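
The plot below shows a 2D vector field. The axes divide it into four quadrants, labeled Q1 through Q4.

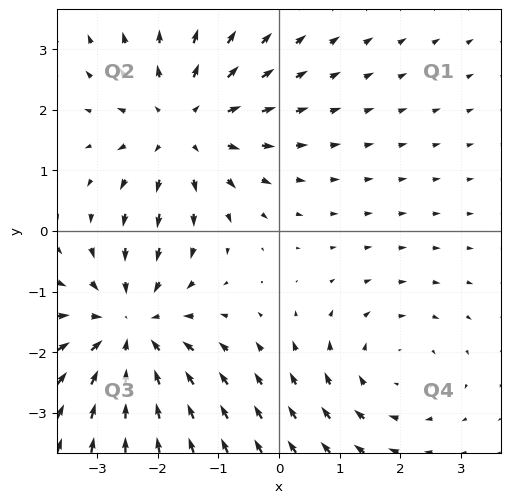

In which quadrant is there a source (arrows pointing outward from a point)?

The source sits at approximately (-1.6, 1.7), which lies in quadrant Q2. The divergence there is about +3, positive as expected for a source.

Q2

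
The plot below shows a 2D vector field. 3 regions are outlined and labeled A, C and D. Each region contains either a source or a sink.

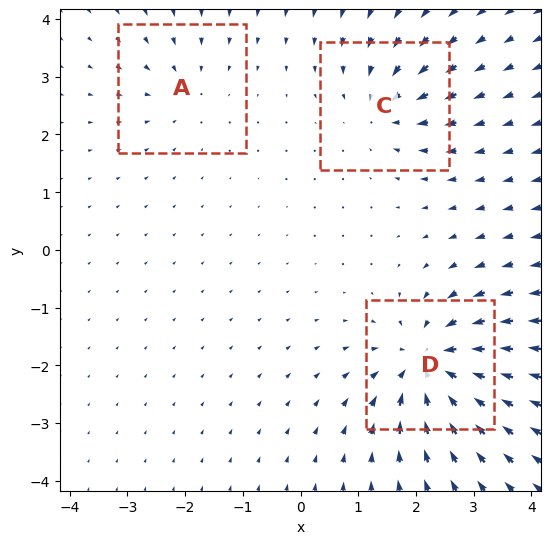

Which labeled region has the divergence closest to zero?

Divergence at each region's feature centre — A: about -2, C: about -4, D: about -6. Region A is closest to zero.

A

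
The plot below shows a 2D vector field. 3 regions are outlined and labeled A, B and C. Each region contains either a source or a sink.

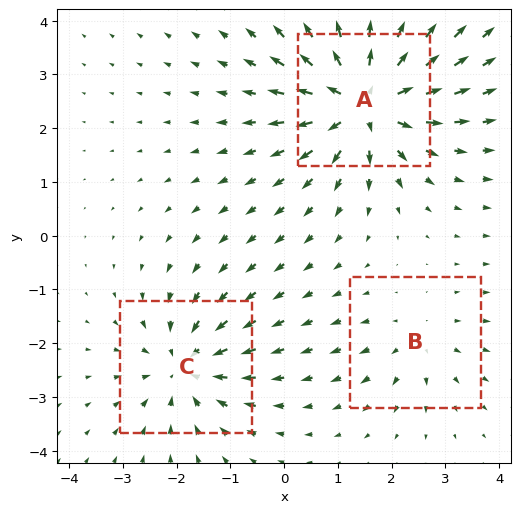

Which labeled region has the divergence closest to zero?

B

Divergence at each region's feature centre — A: about +6, B: about +2, C: about -4. Region B is closest to zero.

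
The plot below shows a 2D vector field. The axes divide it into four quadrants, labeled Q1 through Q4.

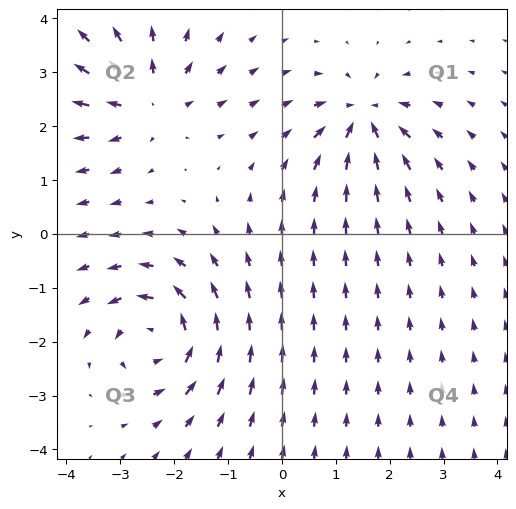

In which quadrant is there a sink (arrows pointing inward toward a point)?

The sink sits at approximately (1.5, 2.1), which lies in quadrant Q1. The divergence there is about -6, negative as expected for a sink.

Q1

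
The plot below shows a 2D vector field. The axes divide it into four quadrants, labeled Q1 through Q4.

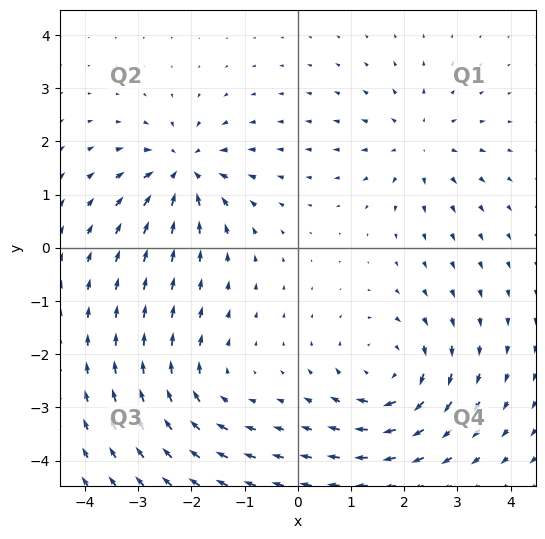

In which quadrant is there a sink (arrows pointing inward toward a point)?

Q2

The sink sits at approximately (-2.2, 1.4), which lies in quadrant Q2. The divergence there is about -6, negative as expected for a sink.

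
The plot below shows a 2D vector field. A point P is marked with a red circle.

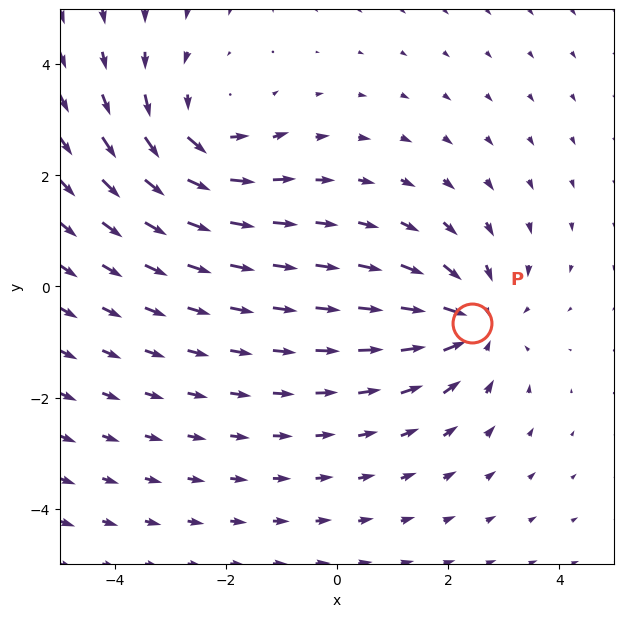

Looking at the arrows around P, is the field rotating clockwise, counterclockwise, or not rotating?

not rotating

Near P at (2.4, -0.7) the arrows show no circulation. The curl there is ≈0.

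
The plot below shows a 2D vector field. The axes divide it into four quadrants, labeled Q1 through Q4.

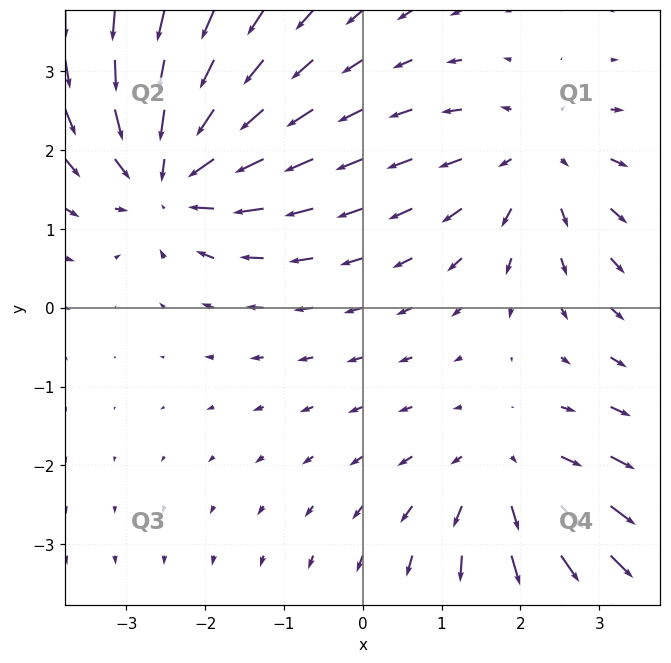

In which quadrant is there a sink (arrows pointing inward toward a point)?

The sink sits at approximately (-2.4, 1.7), which lies in quadrant Q2. The divergence there is about -4, negative as expected for a sink.

Q2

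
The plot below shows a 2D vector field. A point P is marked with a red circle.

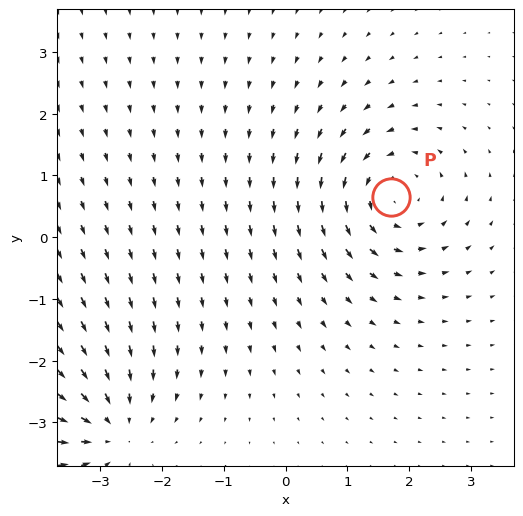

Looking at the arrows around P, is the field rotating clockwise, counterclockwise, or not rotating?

counterclockwise

Near P at (1.7, 0.7) the arrows circulate counterclockwise. The curl (z-component) there is about +5; positive curl means counterclockwise rotation.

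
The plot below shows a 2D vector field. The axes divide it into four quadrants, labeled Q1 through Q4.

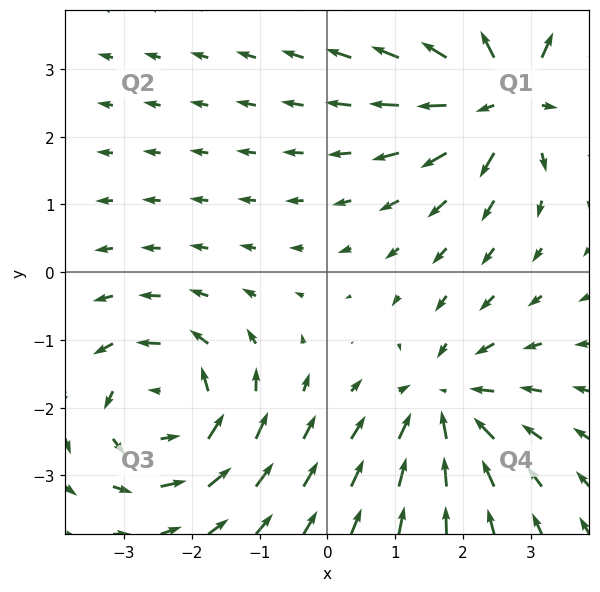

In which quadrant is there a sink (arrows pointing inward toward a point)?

The sink sits at approximately (1.7, -1.9), which lies in quadrant Q4. The divergence there is about -4, negative as expected for a sink.

Q4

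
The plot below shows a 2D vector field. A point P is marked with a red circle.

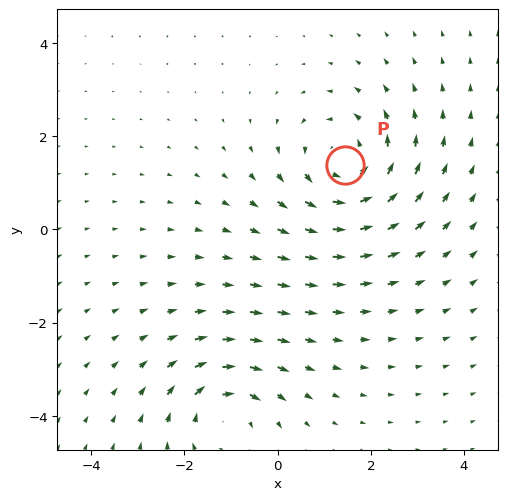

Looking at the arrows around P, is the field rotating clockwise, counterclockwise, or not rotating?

counterclockwise

Near P at (1.5, 1.4) the arrows circulate counterclockwise. The curl (z-component) there is about +4; positive curl means counterclockwise rotation.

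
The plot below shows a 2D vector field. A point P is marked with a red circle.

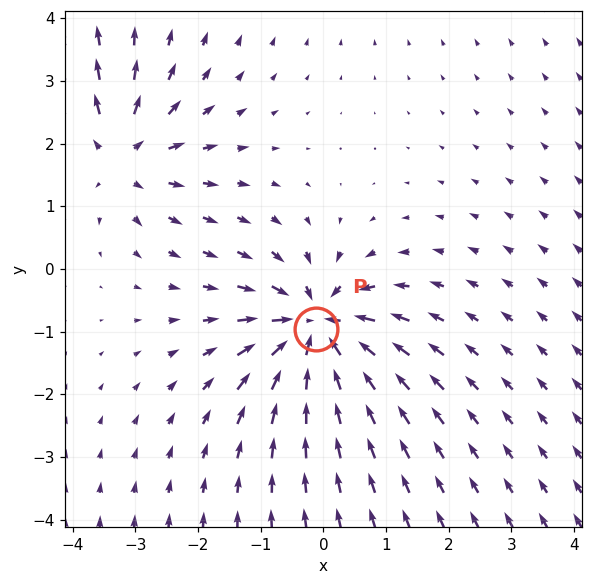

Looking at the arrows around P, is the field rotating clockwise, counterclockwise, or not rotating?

not rotating

Near P at (-0.1, -1.0) the arrows show no circulation. The curl there is ≈0.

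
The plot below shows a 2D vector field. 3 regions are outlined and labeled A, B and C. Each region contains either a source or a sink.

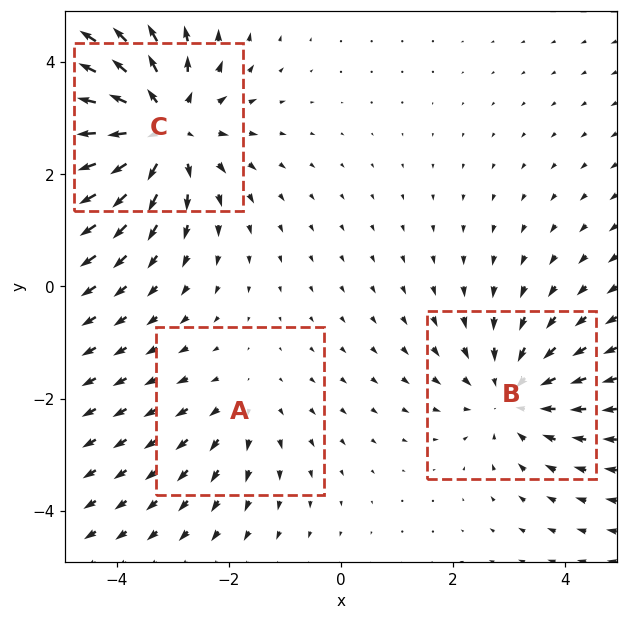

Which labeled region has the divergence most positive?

C

Divergence at each region's feature centre — A: about +2, B: about -3, C: about +4. Region C is most positive.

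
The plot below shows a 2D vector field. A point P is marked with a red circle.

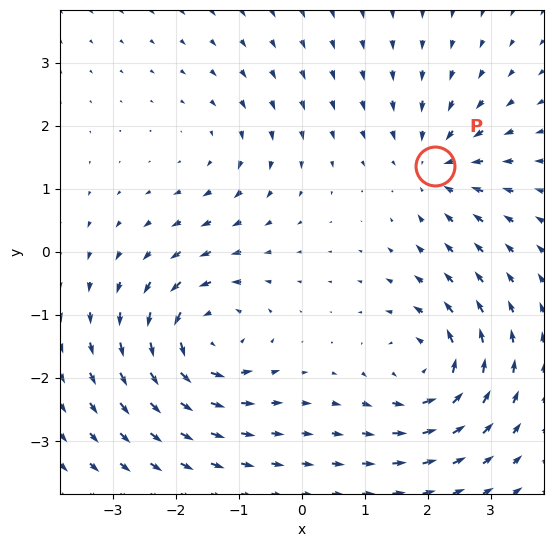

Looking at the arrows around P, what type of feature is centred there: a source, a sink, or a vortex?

At P (2.1, 1.4) the arrows converge inward. Divergence about -5, curl ≈0 — negative divergence with near-zero curl is a sink.

sink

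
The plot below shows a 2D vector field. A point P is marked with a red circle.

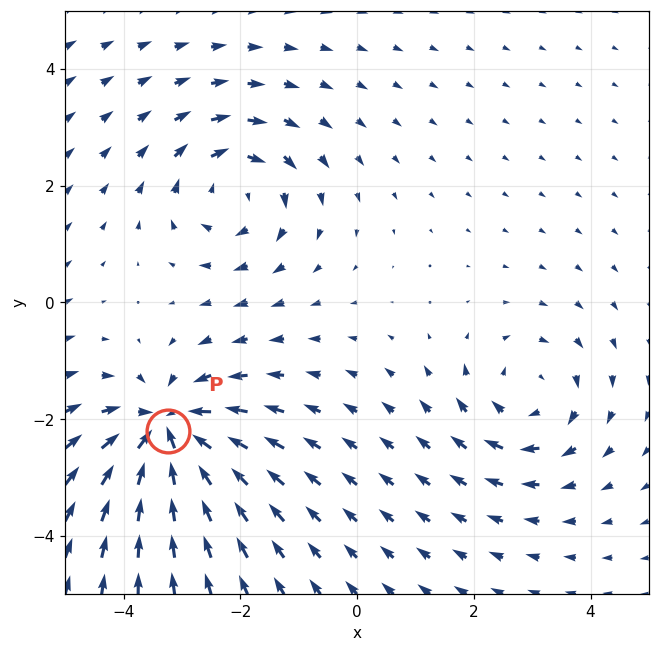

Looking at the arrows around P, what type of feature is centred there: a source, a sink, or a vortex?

sink

At P (-3.2, -2.2) the arrows converge inward. Divergence about -6, curl ≈0 — negative divergence with near-zero curl is a sink.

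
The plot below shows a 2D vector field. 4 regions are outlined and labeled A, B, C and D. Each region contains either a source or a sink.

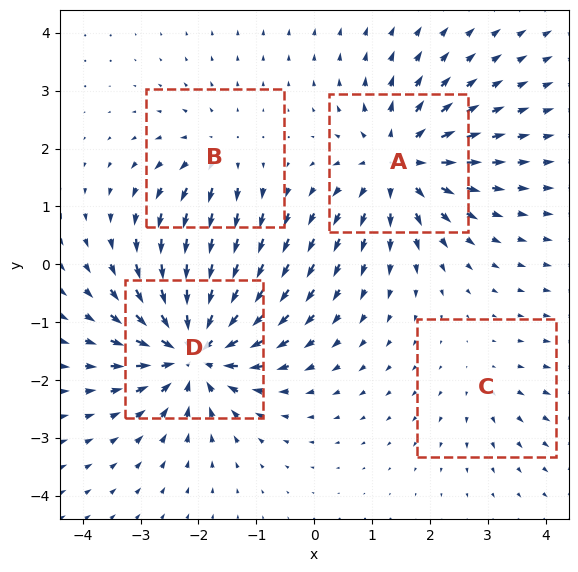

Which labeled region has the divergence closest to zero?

C

Divergence at each region's feature centre — A: about +6, B: about +4, C: about +2, D: about -8. Region C is closest to zero.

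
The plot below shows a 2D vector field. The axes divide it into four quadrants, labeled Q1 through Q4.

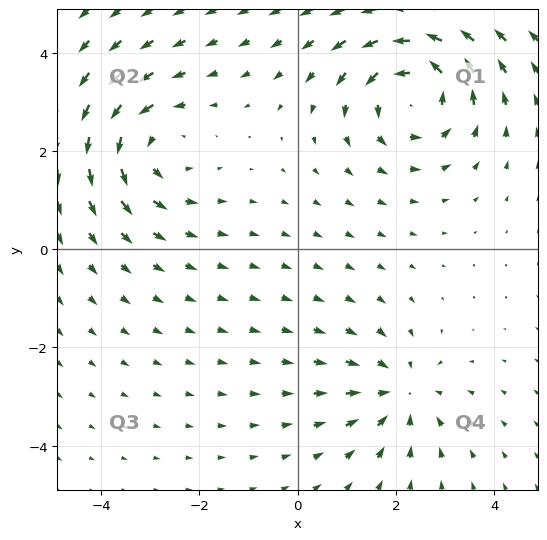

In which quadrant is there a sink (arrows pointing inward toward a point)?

The sink sits at approximately (2.1, -2.9), which lies in quadrant Q4. The divergence there is about -3, negative as expected for a sink.

Q4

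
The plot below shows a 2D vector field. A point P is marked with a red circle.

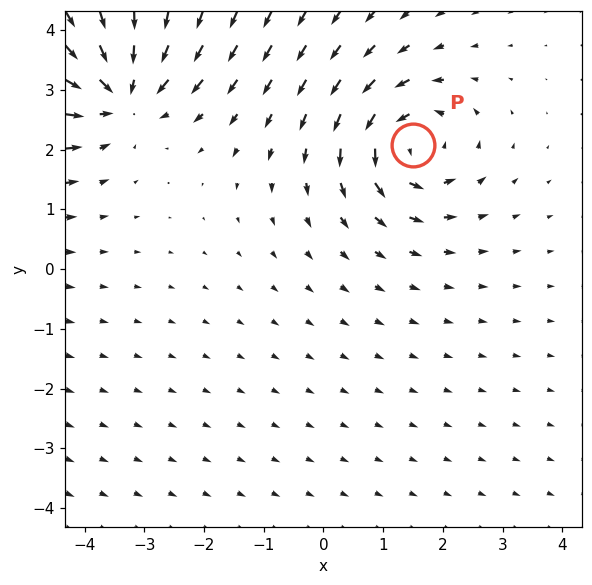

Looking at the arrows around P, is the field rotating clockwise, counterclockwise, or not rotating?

Near P at (1.5, 2.1) the arrows circulate counterclockwise. The curl (z-component) there is about +3; positive curl means counterclockwise rotation.

counterclockwise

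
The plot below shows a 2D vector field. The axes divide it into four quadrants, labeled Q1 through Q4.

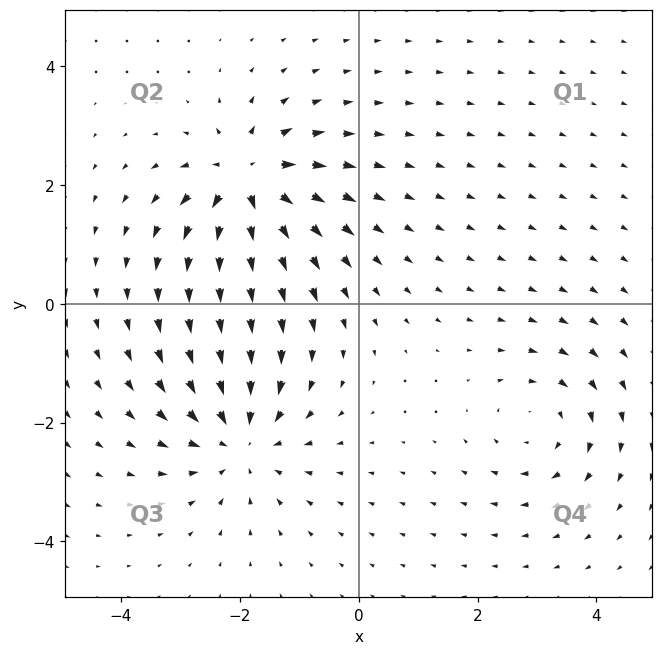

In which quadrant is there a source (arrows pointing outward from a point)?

Q2

The source sits at approximately (-1.9, 2.1), which lies in quadrant Q2. The divergence there is about +6, positive as expected for a source.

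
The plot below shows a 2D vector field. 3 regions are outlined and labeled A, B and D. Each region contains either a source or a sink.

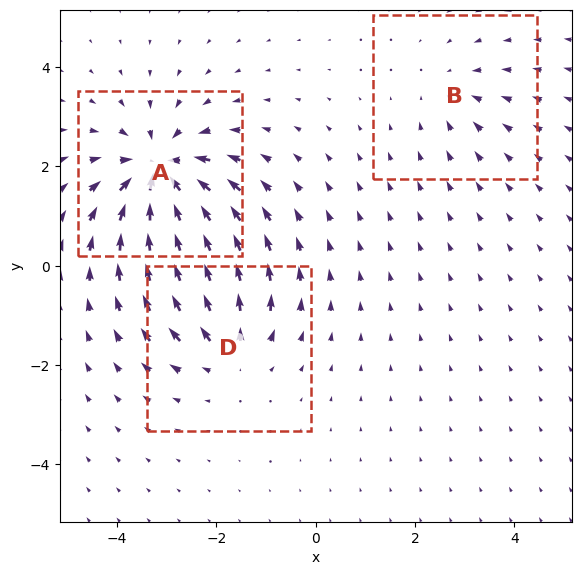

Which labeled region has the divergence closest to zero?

Divergence at each region's feature centre — A: about -6, B: about -2, D: about +3. Region B is closest to zero.

B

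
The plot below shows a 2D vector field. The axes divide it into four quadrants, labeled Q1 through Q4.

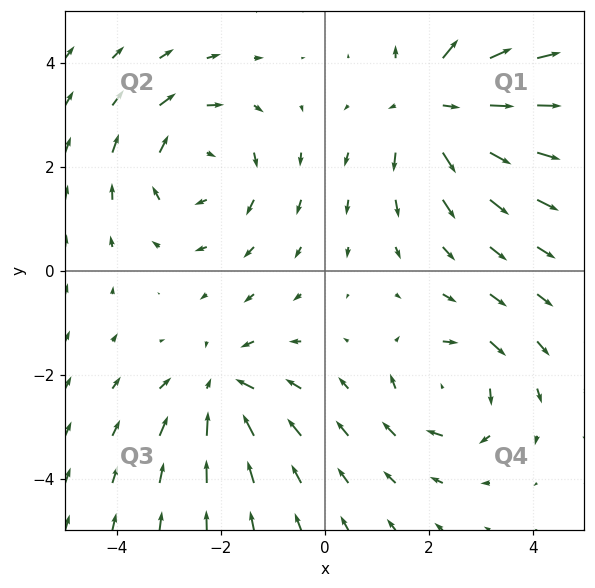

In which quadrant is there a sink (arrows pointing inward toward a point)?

The sink sits at approximately (-2.0, -2.2), which lies in quadrant Q3. The divergence there is about -3, negative as expected for a sink.

Q3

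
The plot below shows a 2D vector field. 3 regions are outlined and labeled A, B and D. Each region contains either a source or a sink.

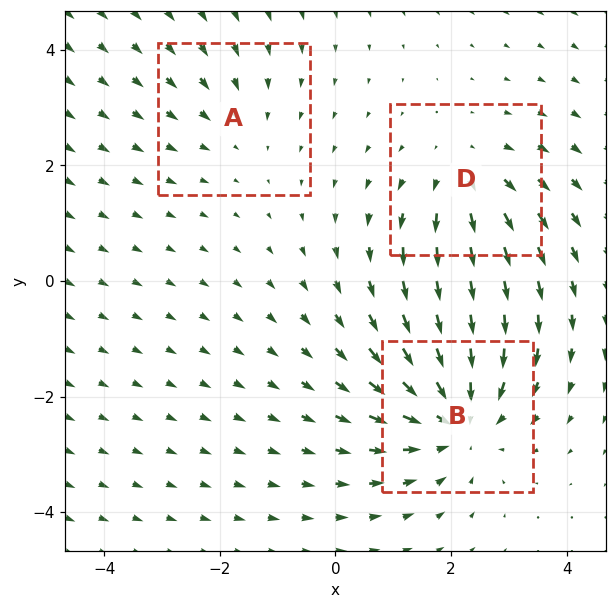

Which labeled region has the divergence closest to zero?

Divergence at each region's feature centre — A: about -2, B: about -4, D: about +3. Region A is closest to zero.

A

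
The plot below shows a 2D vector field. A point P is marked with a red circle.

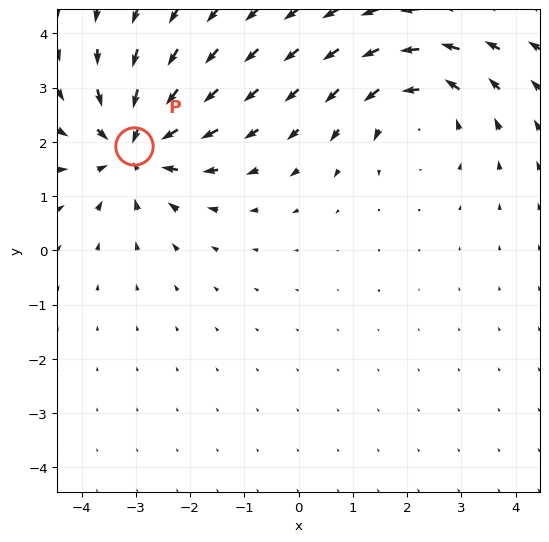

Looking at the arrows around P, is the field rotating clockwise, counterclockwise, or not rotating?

not rotating

Near P at (-3.0, 1.9) the arrows show no circulation. The curl there is ≈0.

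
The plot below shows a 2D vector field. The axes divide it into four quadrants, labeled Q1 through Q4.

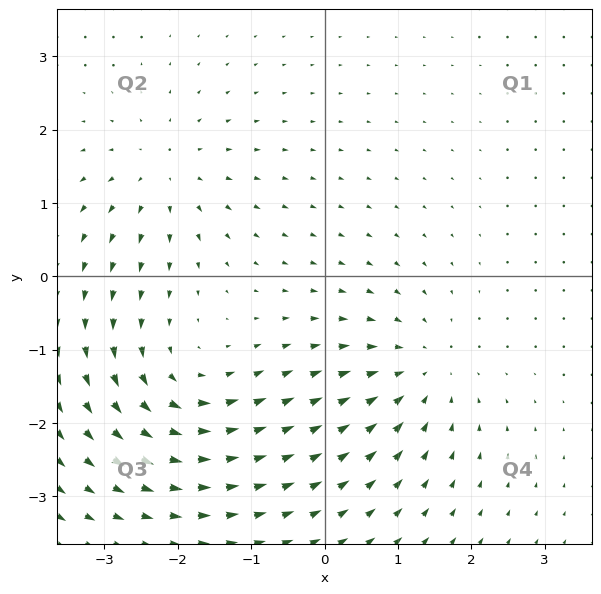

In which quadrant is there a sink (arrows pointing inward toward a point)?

The sink sits at approximately (1.3, -1.3), which lies in quadrant Q4. The divergence there is about -4, negative as expected for a sink.

Q4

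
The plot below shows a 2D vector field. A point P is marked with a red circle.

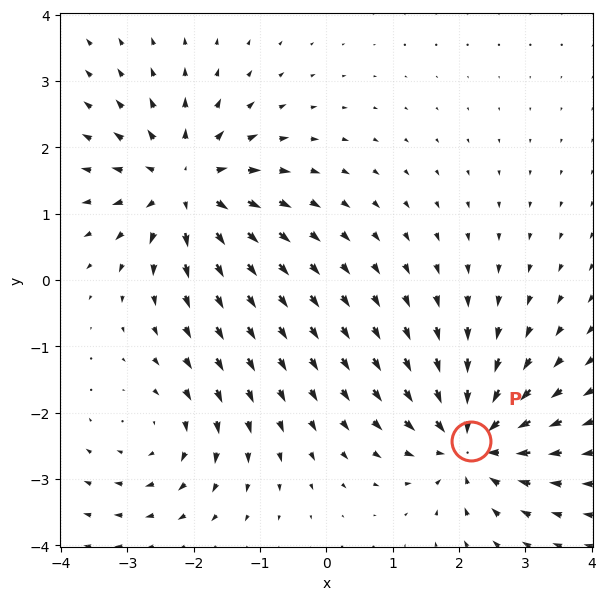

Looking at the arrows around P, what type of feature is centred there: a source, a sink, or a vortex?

sink

At P (2.2, -2.4) the arrows converge inward. Divergence about -6, curl ≈0 — negative divergence with near-zero curl is a sink.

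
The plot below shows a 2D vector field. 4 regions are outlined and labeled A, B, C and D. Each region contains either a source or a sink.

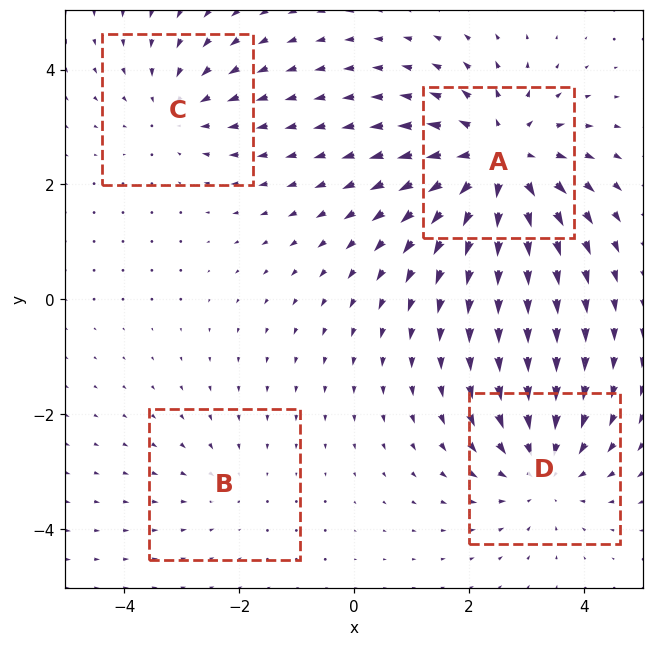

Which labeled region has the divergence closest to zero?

B

Divergence at each region's feature centre — A: about +6, B: about -2, C: about -3, D: about -4. Region B is closest to zero.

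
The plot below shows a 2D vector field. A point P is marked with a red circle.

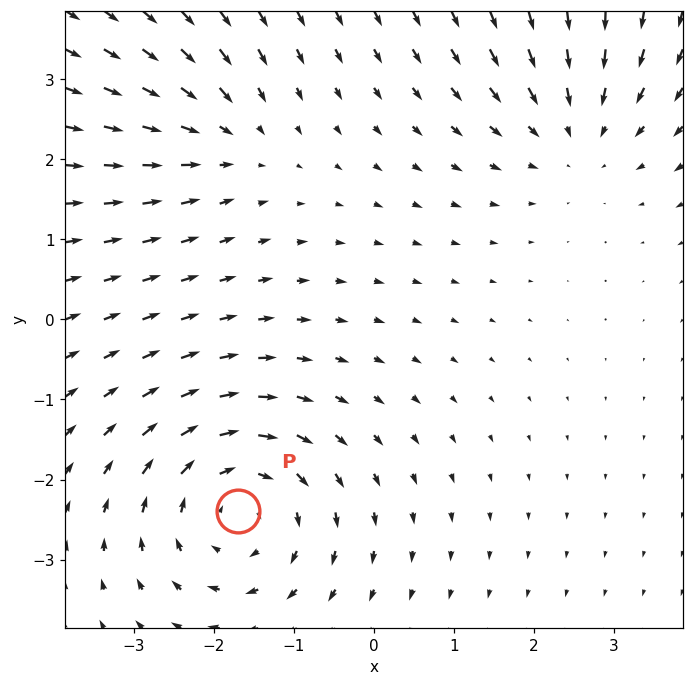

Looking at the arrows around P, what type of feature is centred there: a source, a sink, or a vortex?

vortex

At P (-1.7, -2.4) the arrows circulate clockwise. Divergence ≈0, curl about -4 — near-zero divergence with nonzero curl is a vortex.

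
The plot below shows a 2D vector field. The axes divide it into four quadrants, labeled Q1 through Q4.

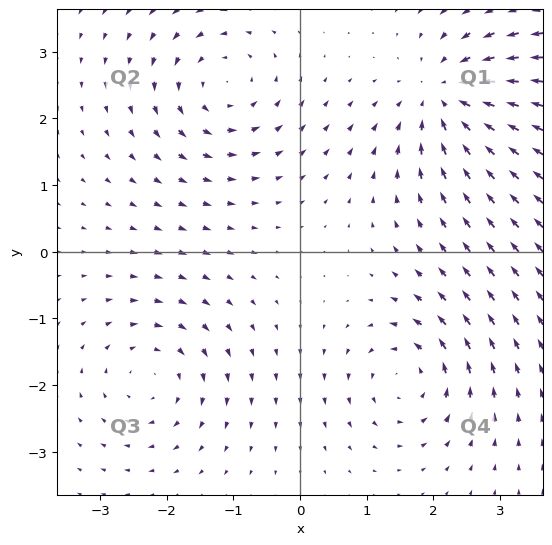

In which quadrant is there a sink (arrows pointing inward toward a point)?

Q1

The sink sits at approximately (2.2, 2.3), which lies in quadrant Q1. The divergence there is about -6, negative as expected for a sink.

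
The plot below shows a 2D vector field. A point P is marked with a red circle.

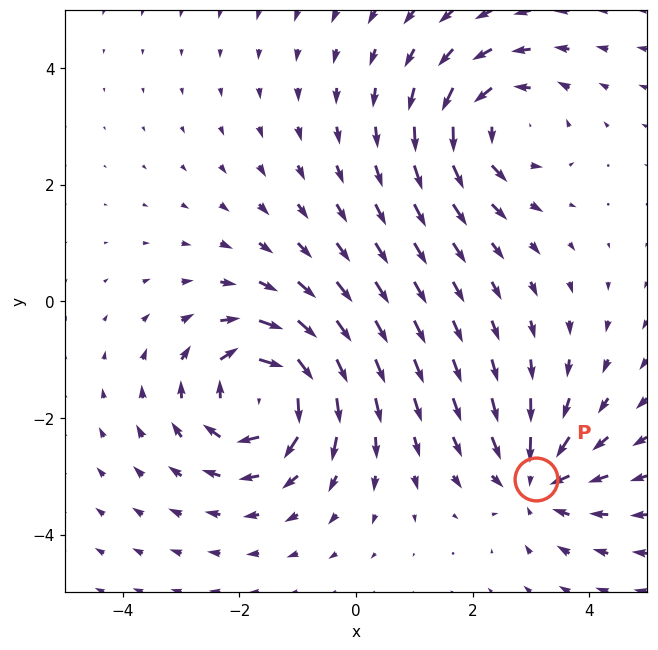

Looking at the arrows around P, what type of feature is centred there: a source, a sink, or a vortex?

sink

At P (3.1, -3.1) the arrows converge inward. Divergence about -4, curl ≈0 — negative divergence with near-zero curl is a sink.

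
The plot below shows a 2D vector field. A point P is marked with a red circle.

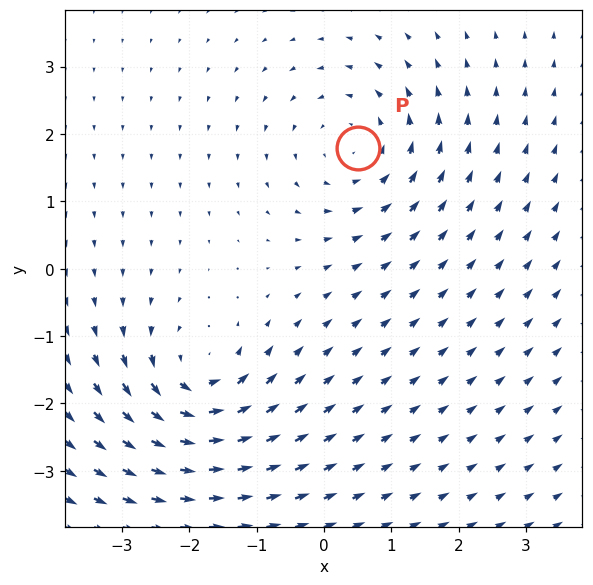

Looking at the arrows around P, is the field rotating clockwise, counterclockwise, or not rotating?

counterclockwise

Near P at (0.5, 1.8) the arrows circulate counterclockwise. The curl (z-component) there is about +3; positive curl means counterclockwise rotation.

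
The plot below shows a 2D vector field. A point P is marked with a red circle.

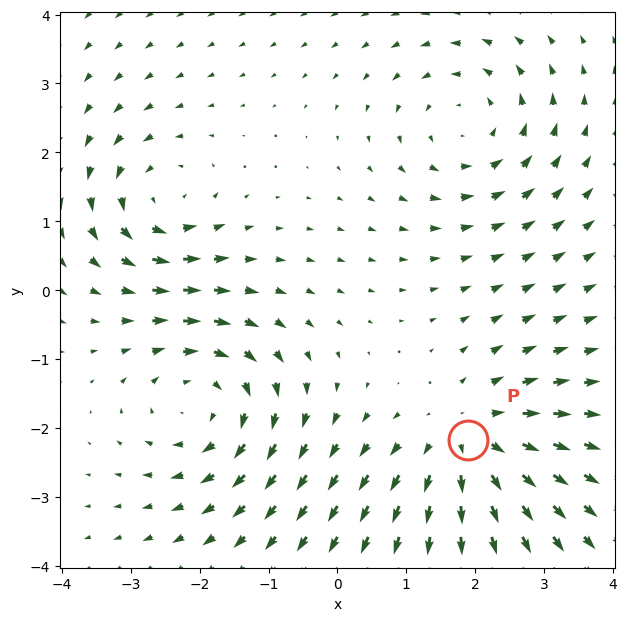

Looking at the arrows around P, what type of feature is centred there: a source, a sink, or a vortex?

source

At P (1.9, -2.2) the arrows spread outward. Divergence about +4, curl ≈0 — positive divergence with near-zero curl is a source.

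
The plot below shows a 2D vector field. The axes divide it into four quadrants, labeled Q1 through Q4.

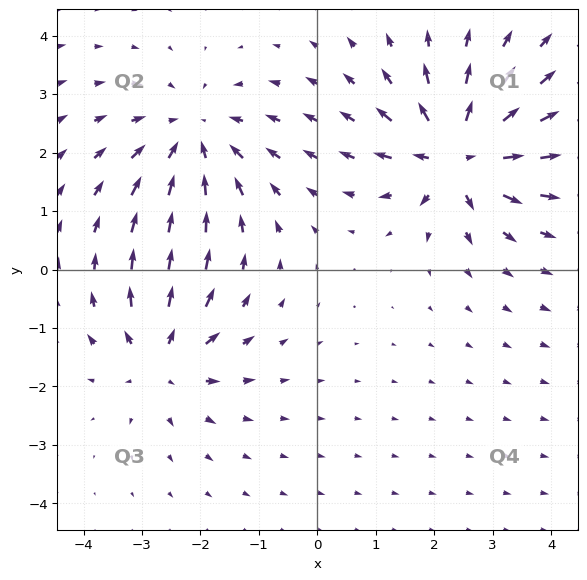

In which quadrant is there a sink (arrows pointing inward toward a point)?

The sink sits at approximately (-2.1, 2.3), which lies in quadrant Q2. The divergence there is about -4, negative as expected for a sink.

Q2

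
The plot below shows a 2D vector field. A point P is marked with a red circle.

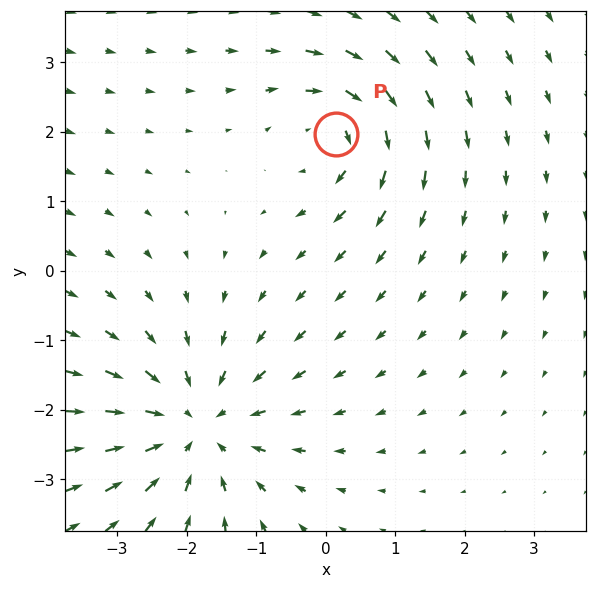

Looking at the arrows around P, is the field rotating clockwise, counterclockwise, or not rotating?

Near P at (0.1, 2.0) the arrows circulate clockwise. The curl (z-component) there is about -4; negative curl means clockwise rotation.

clockwise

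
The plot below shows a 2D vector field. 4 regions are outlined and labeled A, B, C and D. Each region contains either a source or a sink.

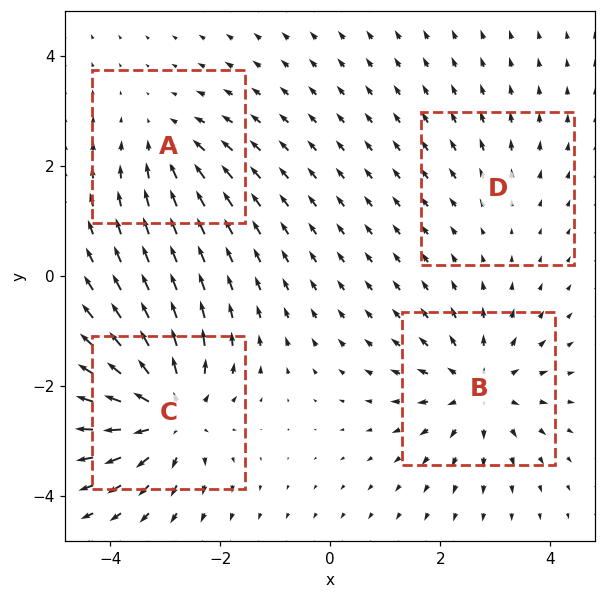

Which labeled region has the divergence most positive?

Divergence at each region's feature centre — A: about -4, B: about +6, C: about +7, D: about +2. Region C is most positive.

C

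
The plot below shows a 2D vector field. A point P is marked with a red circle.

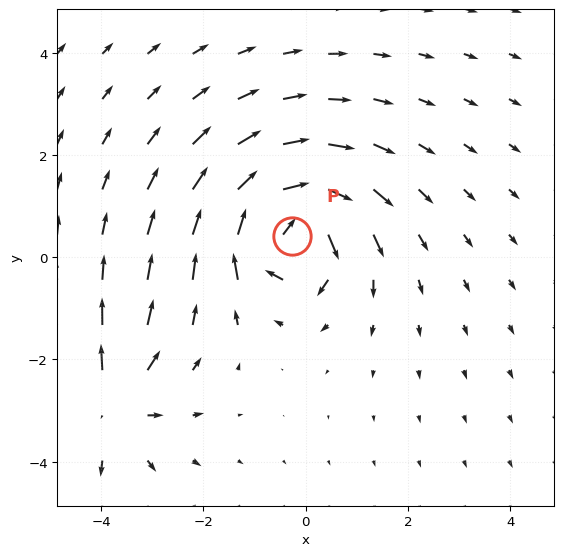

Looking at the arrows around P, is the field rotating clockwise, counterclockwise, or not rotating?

clockwise

Near P at (-0.3, 0.4) the arrows circulate clockwise. The curl (z-component) there is about -7; negative curl means clockwise rotation.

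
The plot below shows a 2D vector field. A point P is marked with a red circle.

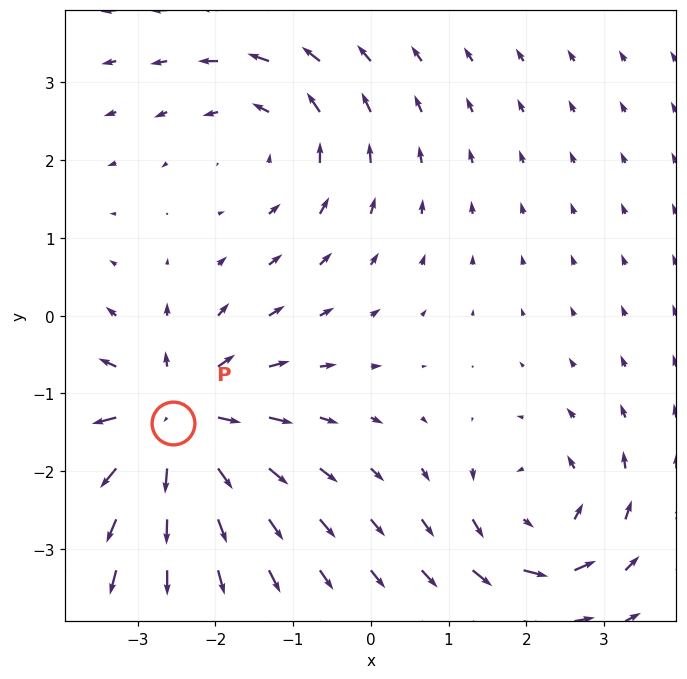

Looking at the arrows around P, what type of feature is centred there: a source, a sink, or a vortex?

source

At P (-2.5, -1.4) the arrows spread outward. Divergence about +5, curl ≈0 — positive divergence with near-zero curl is a source.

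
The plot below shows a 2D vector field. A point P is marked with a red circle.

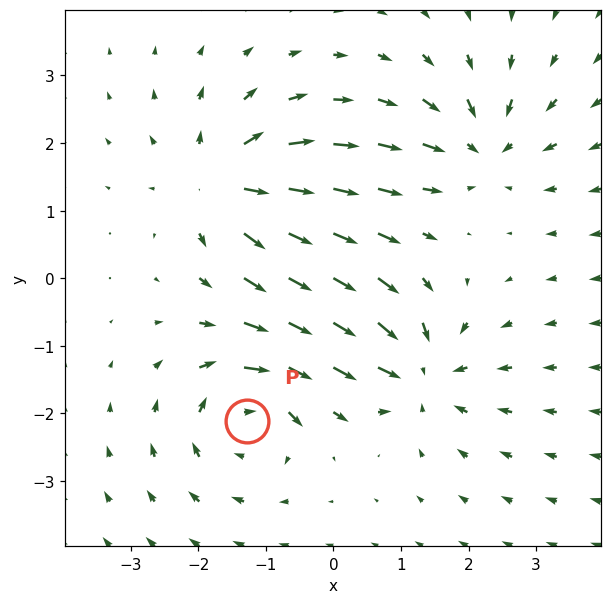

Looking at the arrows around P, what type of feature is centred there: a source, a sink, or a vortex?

vortex

At P (-1.3, -2.1) the arrows circulate clockwise. Divergence ≈0, curl about -6 — near-zero divergence with nonzero curl is a vortex.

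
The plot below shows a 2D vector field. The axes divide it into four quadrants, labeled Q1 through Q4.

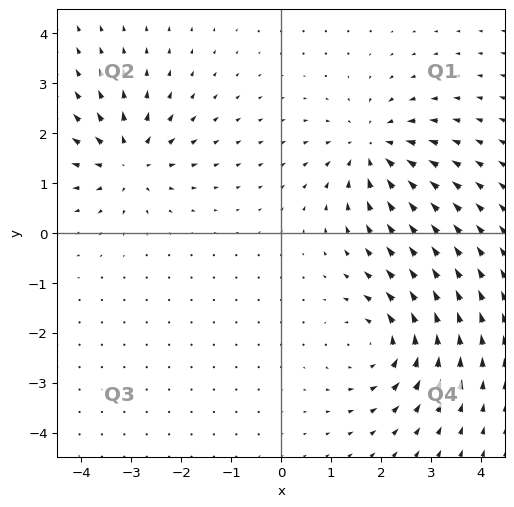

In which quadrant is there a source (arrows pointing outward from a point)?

Q2

The source sits at approximately (-3.0, 1.4), which lies in quadrant Q2. The divergence there is about +5, positive as expected for a source.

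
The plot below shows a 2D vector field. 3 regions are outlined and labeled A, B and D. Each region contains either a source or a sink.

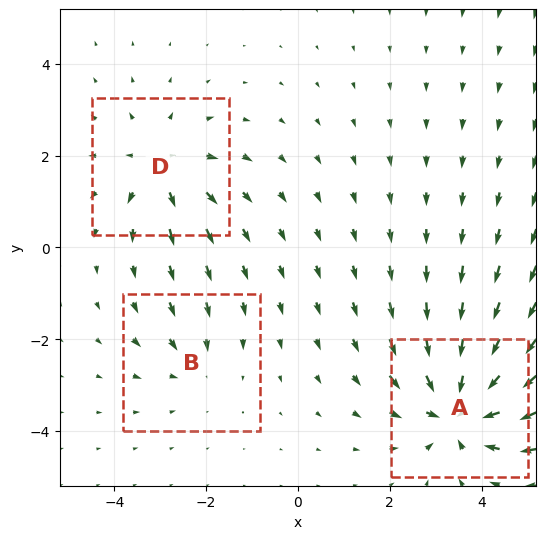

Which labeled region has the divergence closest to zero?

Divergence at each region's feature centre — A: about -5, B: about -2, D: about +3. Region B is closest to zero.

B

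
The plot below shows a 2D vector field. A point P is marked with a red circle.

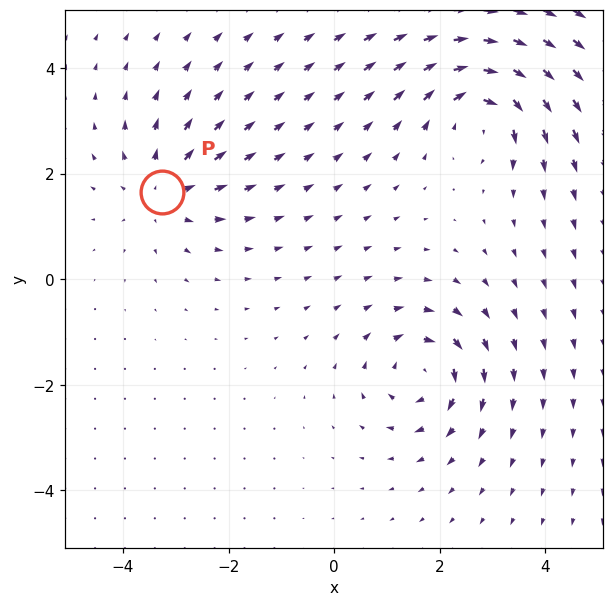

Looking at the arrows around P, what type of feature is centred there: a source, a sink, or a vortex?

source

At P (-3.3, 1.7) the arrows spread outward. Divergence about +3, curl ≈0 — positive divergence with near-zero curl is a source.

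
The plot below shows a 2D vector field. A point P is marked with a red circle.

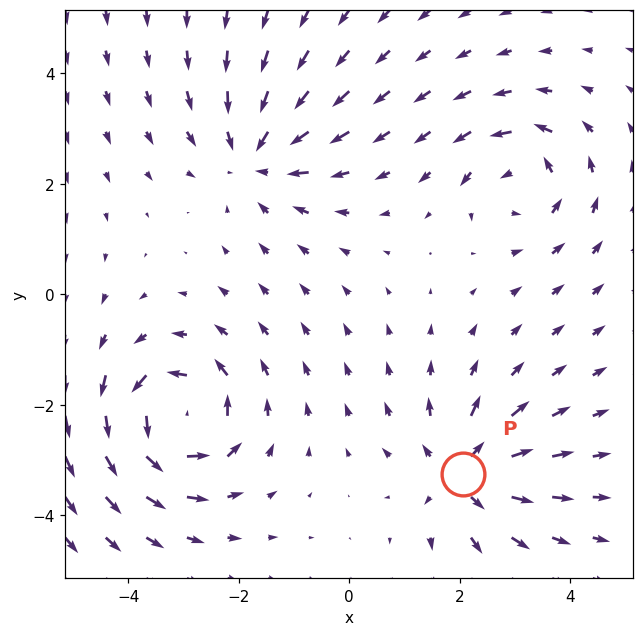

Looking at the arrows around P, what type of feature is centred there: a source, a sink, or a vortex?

source

At P (2.1, -3.3) the arrows spread outward. Divergence about +5, curl ≈0 — positive divergence with near-zero curl is a source.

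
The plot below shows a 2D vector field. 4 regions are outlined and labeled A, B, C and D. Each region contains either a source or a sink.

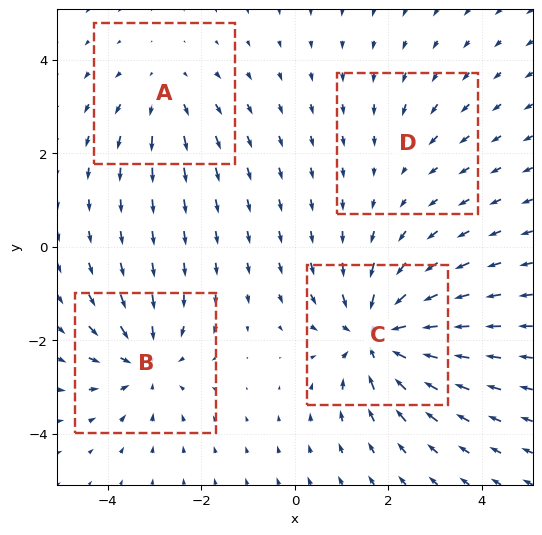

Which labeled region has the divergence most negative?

Divergence at each region's feature centre — A: about +3, B: about -5, C: about -7, D: about -2. Region C is most negative.

C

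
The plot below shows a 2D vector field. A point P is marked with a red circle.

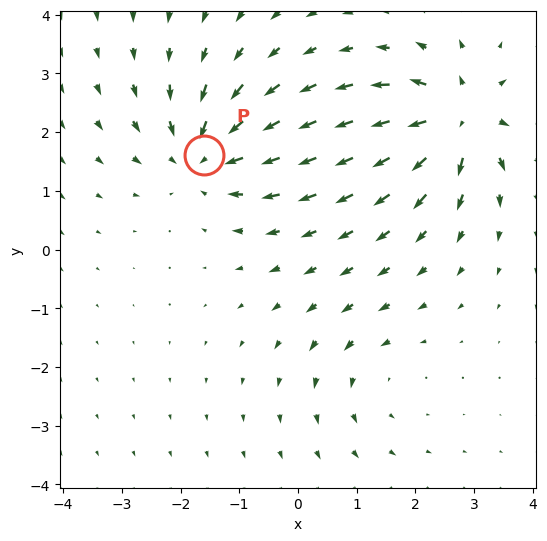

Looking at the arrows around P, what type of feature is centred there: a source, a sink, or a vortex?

At P (-1.6, 1.6) the arrows converge inward. Divergence about -5, curl ≈0 — negative divergence with near-zero curl is a sink.

sink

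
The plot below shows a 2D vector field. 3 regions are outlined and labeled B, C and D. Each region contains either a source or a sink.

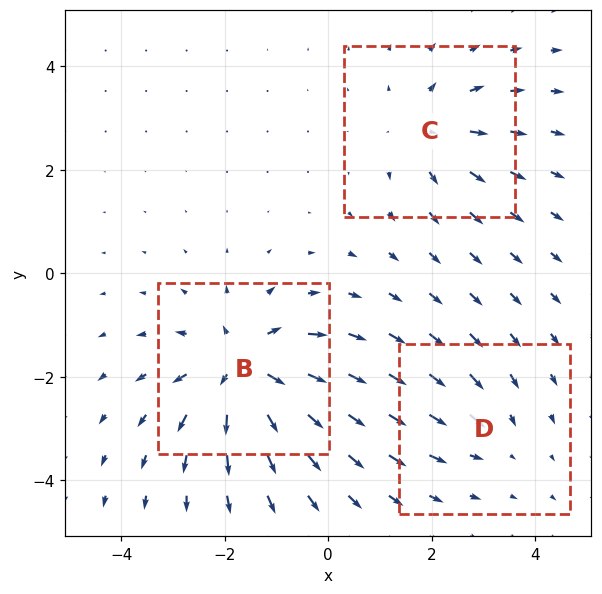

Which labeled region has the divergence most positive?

B

Divergence at each region's feature centre — B: about +6, C: about +3, D: about -2. Region B is most positive.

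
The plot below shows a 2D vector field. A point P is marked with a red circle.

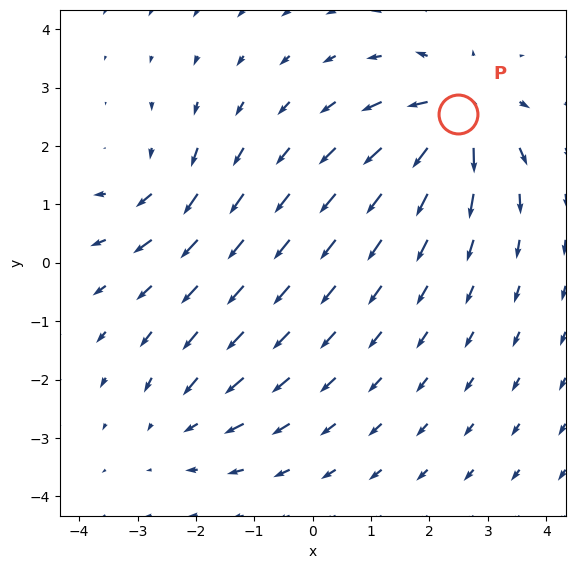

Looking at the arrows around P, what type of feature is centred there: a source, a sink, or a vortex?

At P (2.5, 2.5) the arrows spread outward. Divergence about +7, curl ≈0 — positive divergence with near-zero curl is a source.

source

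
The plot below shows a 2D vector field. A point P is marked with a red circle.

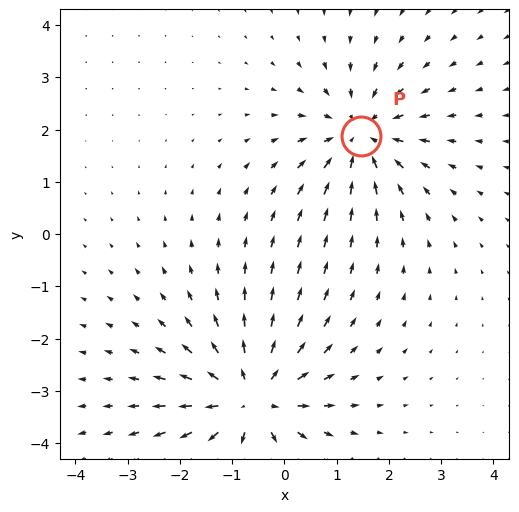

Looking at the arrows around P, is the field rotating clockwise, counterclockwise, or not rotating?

Near P at (1.5, 1.9) the arrows show no circulation. The curl there is ≈0.

not rotating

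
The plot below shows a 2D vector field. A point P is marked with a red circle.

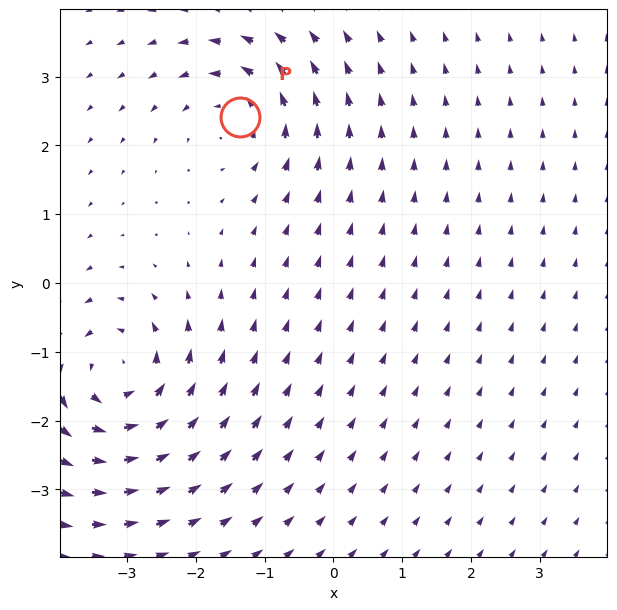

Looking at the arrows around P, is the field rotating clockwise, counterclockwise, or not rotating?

counterclockwise

Near P at (-1.4, 2.4) the arrows circulate counterclockwise. The curl (z-component) there is about +4; positive curl means counterclockwise rotation.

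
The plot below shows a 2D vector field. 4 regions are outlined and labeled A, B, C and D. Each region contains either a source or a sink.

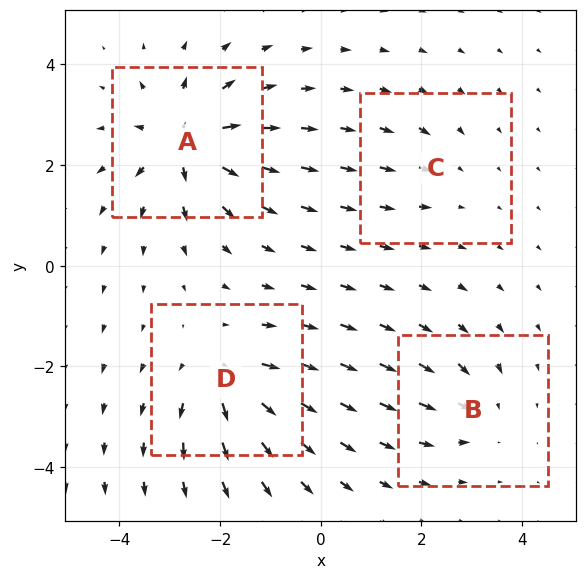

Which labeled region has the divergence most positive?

Divergence at each region's feature centre — A: about +8, B: about -4, C: about -3, D: about +6. Region A is most positive.

A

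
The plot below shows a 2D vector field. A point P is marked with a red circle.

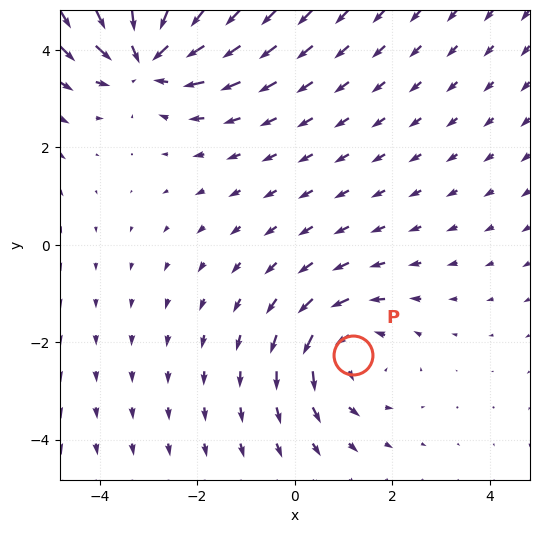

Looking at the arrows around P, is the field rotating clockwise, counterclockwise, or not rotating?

counterclockwise

Near P at (1.2, -2.3) the arrows circulate counterclockwise. The curl (z-component) there is about +3; positive curl means counterclockwise rotation.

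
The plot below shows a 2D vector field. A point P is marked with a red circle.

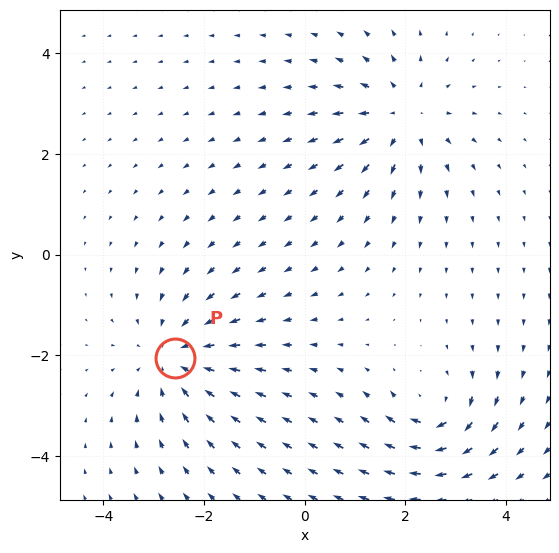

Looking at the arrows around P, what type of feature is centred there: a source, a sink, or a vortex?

sink

At P (-2.6, -2.1) the arrows converge inward. Divergence about -3, curl ≈0 — negative divergence with near-zero curl is a sink.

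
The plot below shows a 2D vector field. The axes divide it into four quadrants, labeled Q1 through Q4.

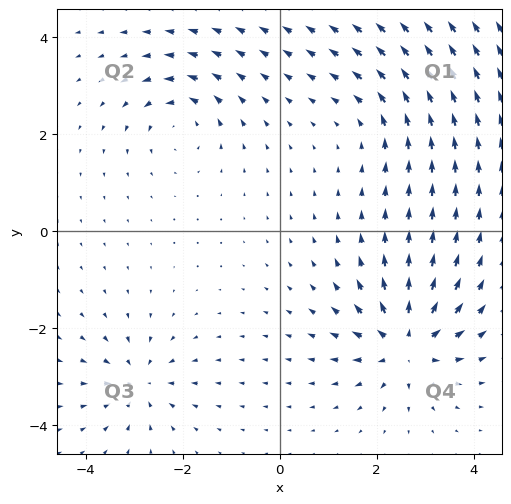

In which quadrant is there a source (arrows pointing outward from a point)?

The source sits at approximately (2.6, -2.3), which lies in quadrant Q4. The divergence there is about +6, positive as expected for a source.

Q4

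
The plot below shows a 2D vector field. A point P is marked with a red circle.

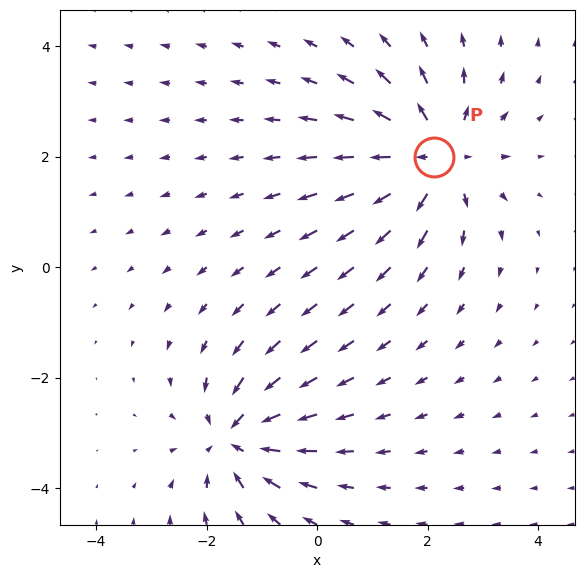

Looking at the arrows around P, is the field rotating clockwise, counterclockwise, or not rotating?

Near P at (2.1, 2.0) the arrows show no circulation. The curl there is ≈0.

not rotating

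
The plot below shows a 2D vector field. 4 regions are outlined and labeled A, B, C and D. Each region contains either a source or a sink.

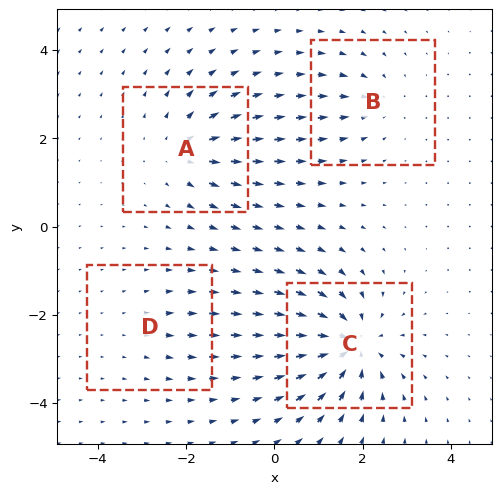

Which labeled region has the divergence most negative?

C

Divergence at each region's feature centre — A: about +5, B: about -4, C: about -8, D: about +2. Region C is most negative.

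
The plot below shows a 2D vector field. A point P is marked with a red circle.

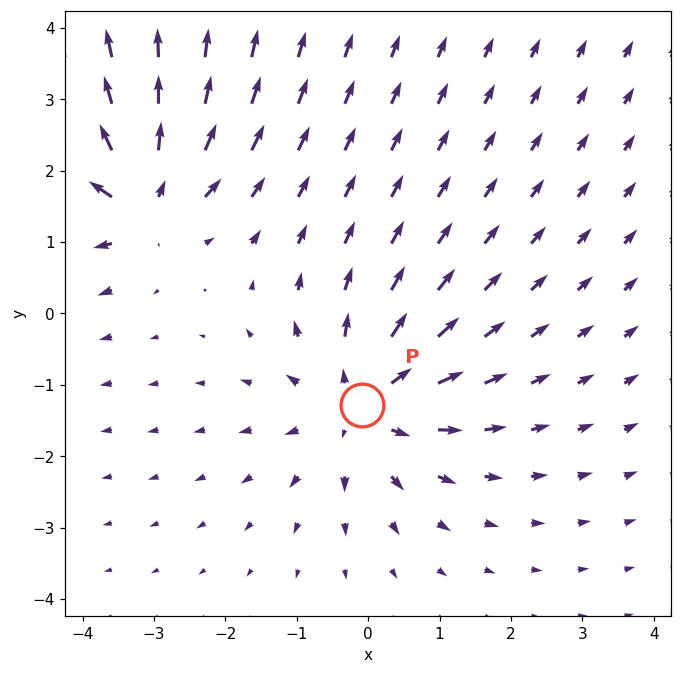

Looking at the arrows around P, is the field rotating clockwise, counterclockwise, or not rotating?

Near P at (-0.1, -1.3) the arrows show no circulation. The curl there is ≈0.

not rotating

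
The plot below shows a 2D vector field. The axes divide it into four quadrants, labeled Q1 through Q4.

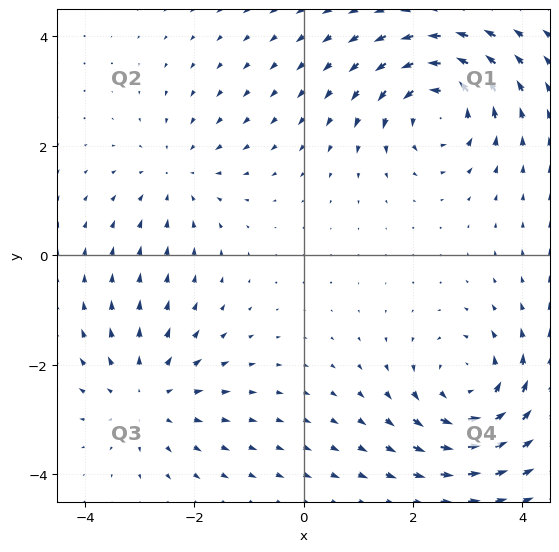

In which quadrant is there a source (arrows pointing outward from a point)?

The source sits at approximately (-2.8, -2.6), which lies in quadrant Q3. The divergence there is about +3, positive as expected for a source.

Q3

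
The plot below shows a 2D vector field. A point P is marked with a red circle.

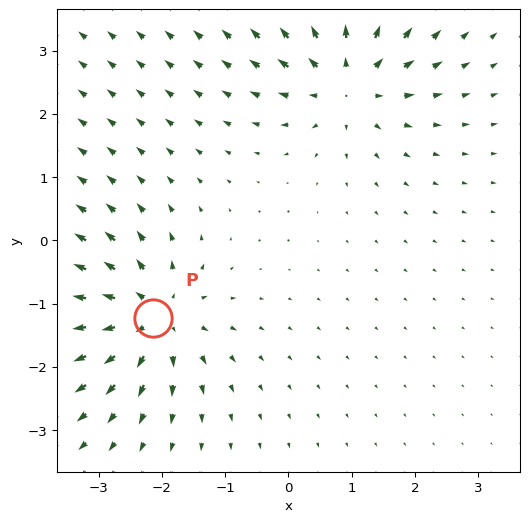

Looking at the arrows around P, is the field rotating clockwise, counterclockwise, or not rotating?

Near P at (-2.1, -1.2) the arrows show no circulation. The curl there is ≈0.

not rotating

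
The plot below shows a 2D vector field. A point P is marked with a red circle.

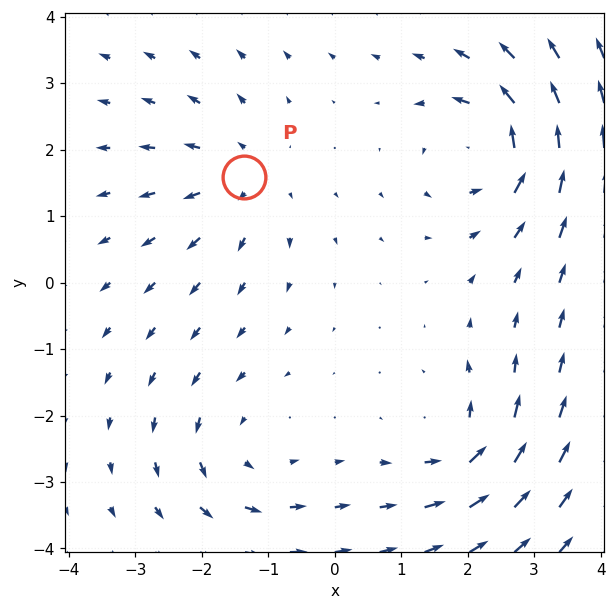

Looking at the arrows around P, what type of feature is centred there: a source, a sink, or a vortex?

source

At P (-1.4, 1.6) the arrows spread outward. Divergence about +3, curl ≈0 — positive divergence with near-zero curl is a source.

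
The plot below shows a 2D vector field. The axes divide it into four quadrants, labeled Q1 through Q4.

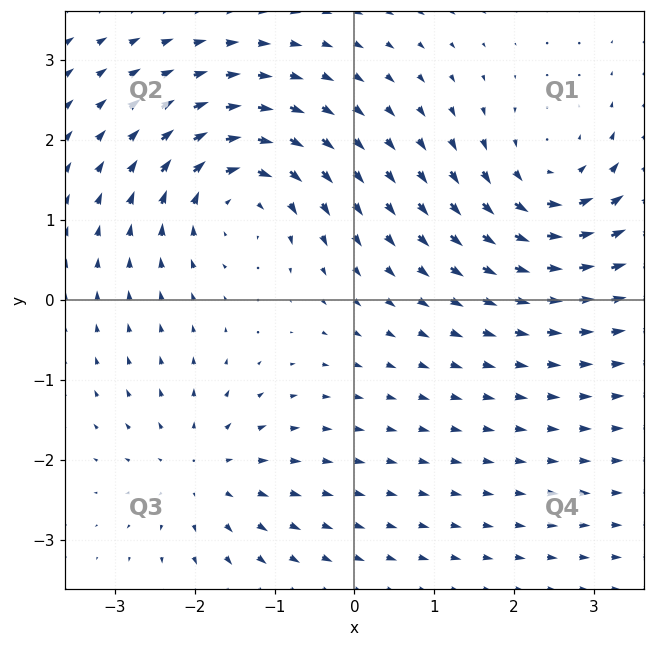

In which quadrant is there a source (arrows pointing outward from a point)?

Q3

The source sits at approximately (-1.9, -2.2), which lies in quadrant Q3. The divergence there is about +3, positive as expected for a source.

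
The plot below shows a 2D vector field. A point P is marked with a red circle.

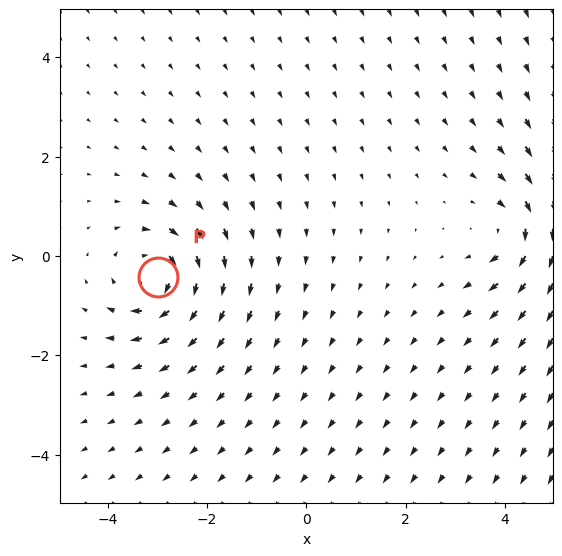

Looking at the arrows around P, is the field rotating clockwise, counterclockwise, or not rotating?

clockwise

Near P at (-3.0, -0.4) the arrows circulate clockwise. The curl (z-component) there is about -5; negative curl means clockwise rotation.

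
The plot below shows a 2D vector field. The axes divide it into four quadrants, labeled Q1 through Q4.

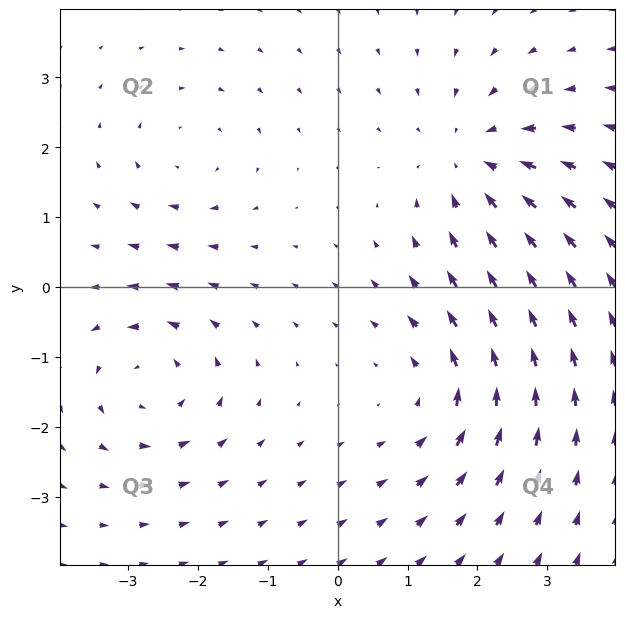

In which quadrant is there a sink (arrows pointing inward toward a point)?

Q1

The sink sits at approximately (1.9, 1.8), which lies in quadrant Q1. The divergence there is about -4, negative as expected for a sink.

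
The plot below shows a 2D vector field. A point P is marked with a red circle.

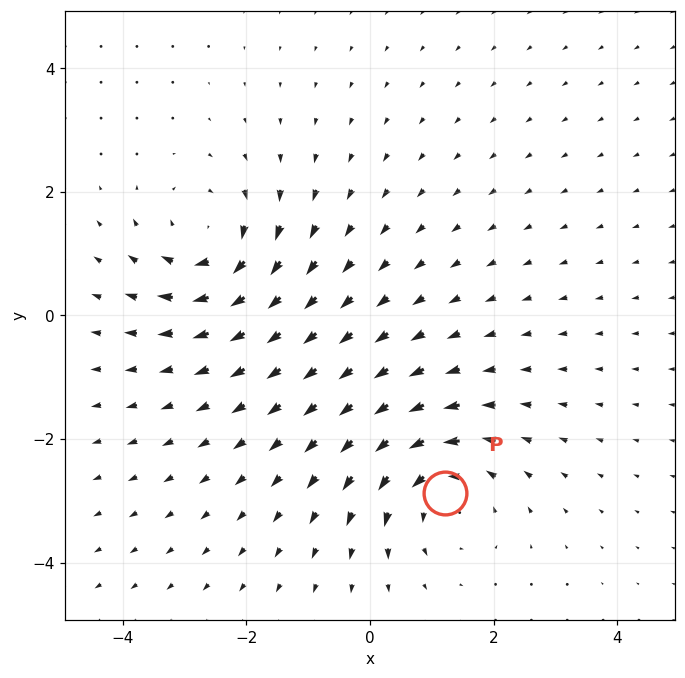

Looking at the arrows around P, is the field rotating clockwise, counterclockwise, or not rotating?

Near P at (1.2, -2.9) the arrows circulate counterclockwise. The curl (z-component) there is about +4; positive curl means counterclockwise rotation.

counterclockwise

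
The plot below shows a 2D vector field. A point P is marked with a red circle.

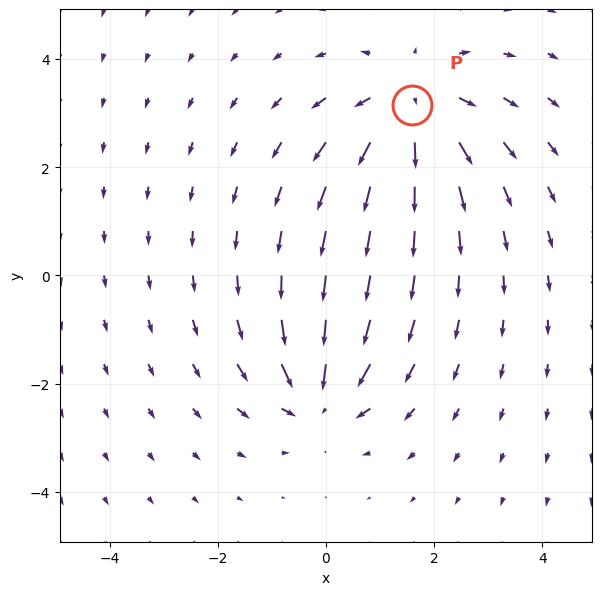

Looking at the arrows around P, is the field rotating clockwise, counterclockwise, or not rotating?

Near P at (1.6, 3.1) the arrows show no circulation. The curl there is ≈0.

not rotating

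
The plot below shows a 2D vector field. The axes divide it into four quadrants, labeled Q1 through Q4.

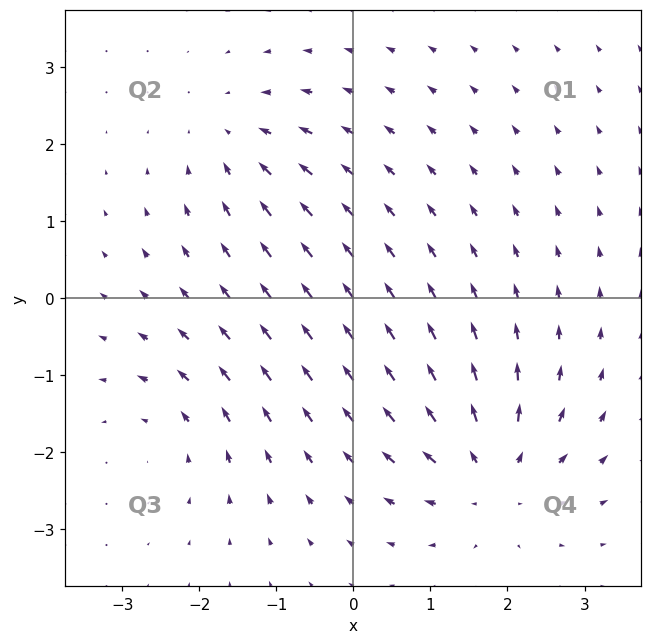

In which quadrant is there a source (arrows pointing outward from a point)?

The source sits at approximately (1.8, -2.3), which lies in quadrant Q4. The divergence there is about +5, positive as expected for a source.

Q4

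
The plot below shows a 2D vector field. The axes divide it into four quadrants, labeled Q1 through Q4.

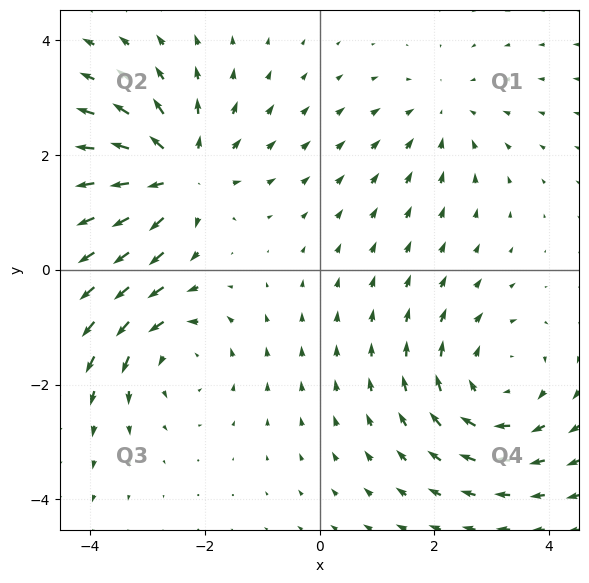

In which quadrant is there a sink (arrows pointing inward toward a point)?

Q1

The sink sits at approximately (2.1, 2.7), which lies in quadrant Q1. The divergence there is about -2, negative as expected for a sink.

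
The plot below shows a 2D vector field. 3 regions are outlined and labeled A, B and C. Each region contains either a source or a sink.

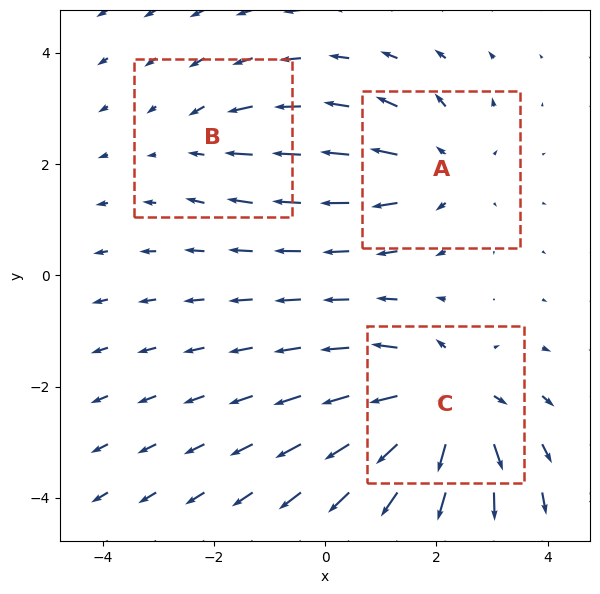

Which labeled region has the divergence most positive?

Divergence at each region's feature centre — A: about +3, B: about -2, C: about +5. Region C is most positive.

C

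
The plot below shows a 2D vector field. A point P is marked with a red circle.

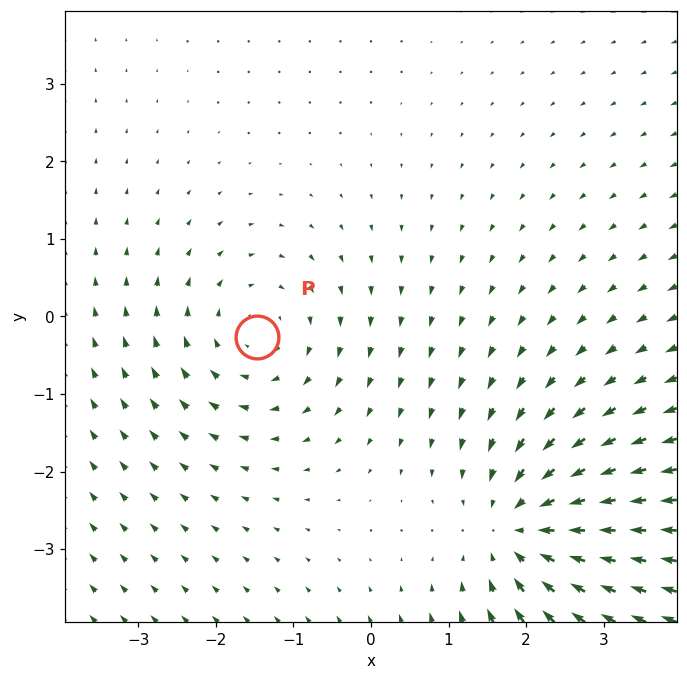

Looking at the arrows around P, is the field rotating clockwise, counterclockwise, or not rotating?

clockwise

Near P at (-1.5, -0.3) the arrows circulate clockwise. The curl (z-component) there is about -3; negative curl means clockwise rotation.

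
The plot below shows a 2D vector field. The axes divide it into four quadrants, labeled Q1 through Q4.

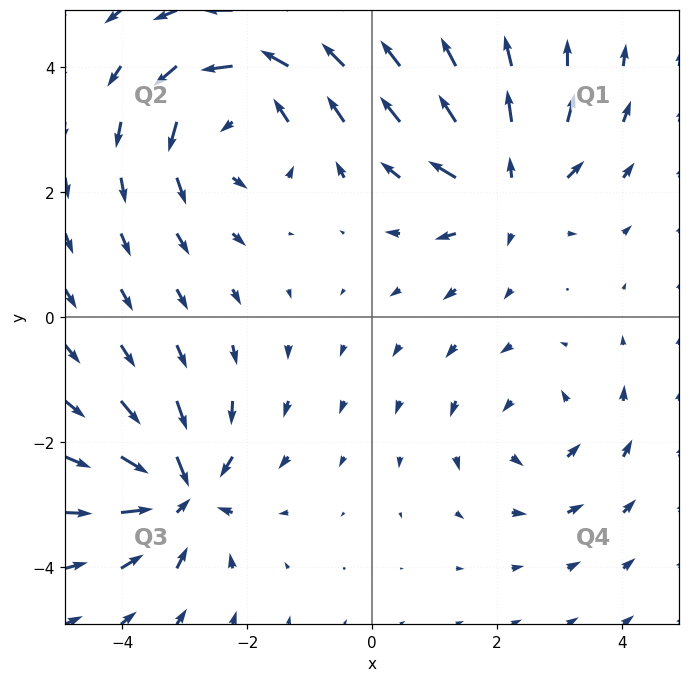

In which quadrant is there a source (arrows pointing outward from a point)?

Q1

The source sits at approximately (2.2, 2.1), which lies in quadrant Q1. The divergence there is about +5, positive as expected for a source.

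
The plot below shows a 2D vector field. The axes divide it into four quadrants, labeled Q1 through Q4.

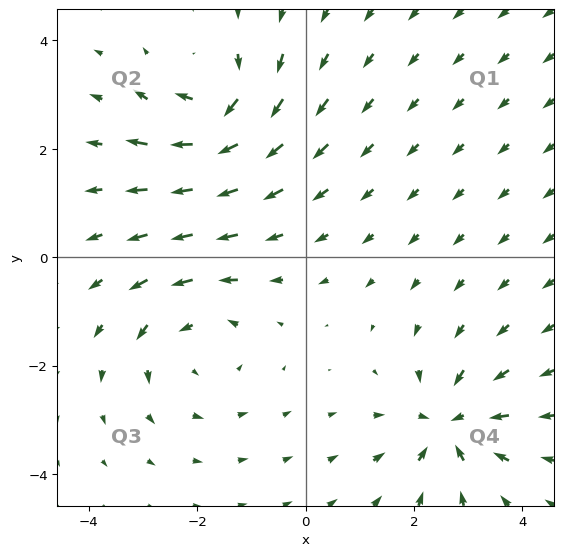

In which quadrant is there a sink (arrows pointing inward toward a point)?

Q4

The sink sits at approximately (2.6, -3.1), which lies in quadrant Q4. The divergence there is about -5, negative as expected for a sink.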